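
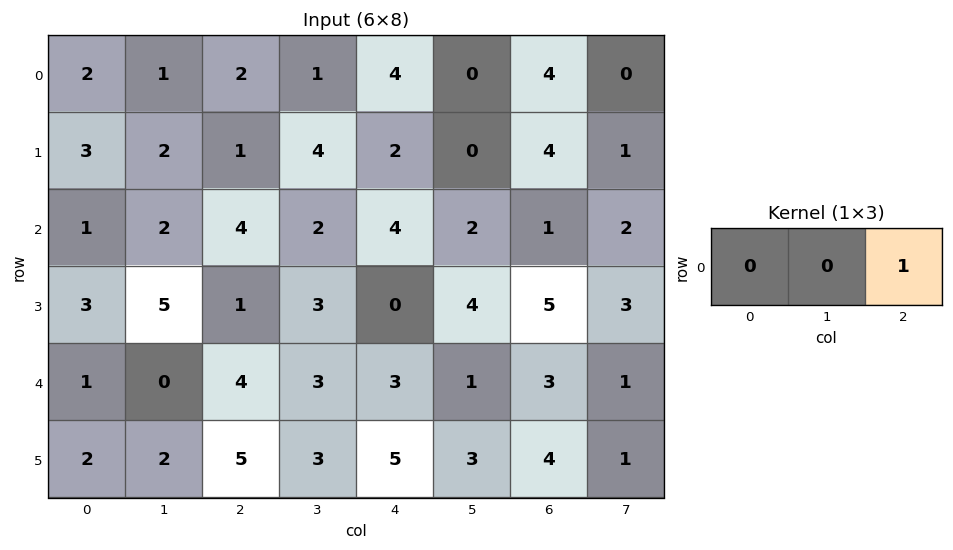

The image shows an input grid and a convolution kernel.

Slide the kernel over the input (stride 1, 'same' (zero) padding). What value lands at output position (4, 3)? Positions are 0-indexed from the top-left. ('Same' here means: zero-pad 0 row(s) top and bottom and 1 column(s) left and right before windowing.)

3

The receptive field on the zero-padded input at this output position is [4 3 3]. Elementwise product with the kernel and sum: 3·1.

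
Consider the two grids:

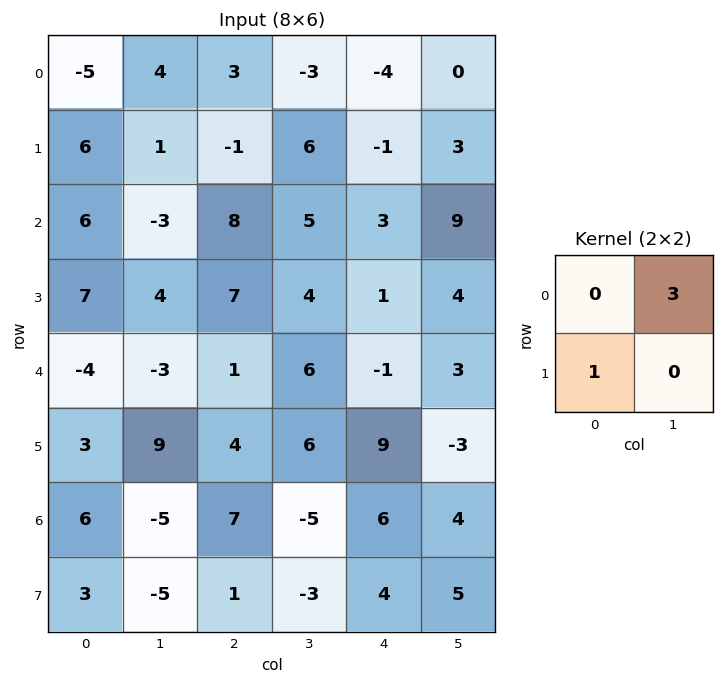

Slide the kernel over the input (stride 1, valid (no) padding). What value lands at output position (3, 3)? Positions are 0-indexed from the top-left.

The receptive field on the input at this output position is [4 1 / 6 -1]. Elementwise product with the kernel and sum: 1·3 + 6·1.

9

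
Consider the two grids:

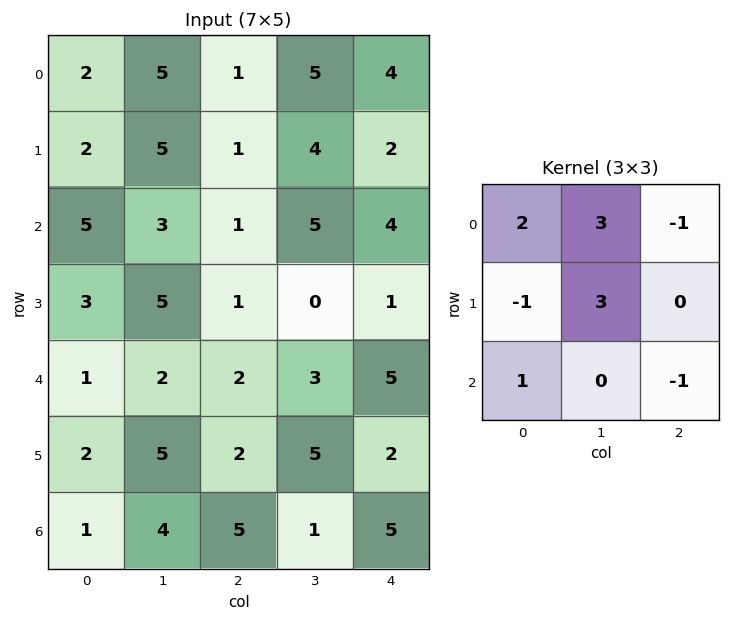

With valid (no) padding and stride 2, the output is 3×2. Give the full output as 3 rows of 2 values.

Output[0,0]: The receptive field on the input at this output position is [2 5 1 / 2 5 1 / 5 3 1]. Elementwise product with the kernel and sum: 2·2 + 5·3 + 1·-1 + 2·-1 + 5·3 + 5·1 + 1·-1.
Output[0,1]: The receptive field on the input at this output position is [1 5 4 / 1 4 2 / 1 5 4]. Elementwise product with the kernel and sum: 1·2 + 5·3 + 4·-1 + 1·-1 + 4·3 + 1·1 + 4·-1.

35 21
29 9
15 21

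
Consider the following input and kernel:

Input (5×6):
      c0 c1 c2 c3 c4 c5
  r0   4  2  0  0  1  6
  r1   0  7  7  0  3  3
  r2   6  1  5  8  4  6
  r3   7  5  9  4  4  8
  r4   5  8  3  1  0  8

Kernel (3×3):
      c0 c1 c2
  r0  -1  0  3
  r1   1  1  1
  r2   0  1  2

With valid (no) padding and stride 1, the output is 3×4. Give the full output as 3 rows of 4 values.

Output[0,0]: The receptive field on the input at this output position is [4 2 0 / 0 7 7 / 6 1 5]. Elementwise product with the kernel and sum: 4·-1 + 0·3 + 0·1 + 7·1 + 7·1 + 1·1 + 5·2.

21 33 29 40
56 24 31 47
44 46 25 42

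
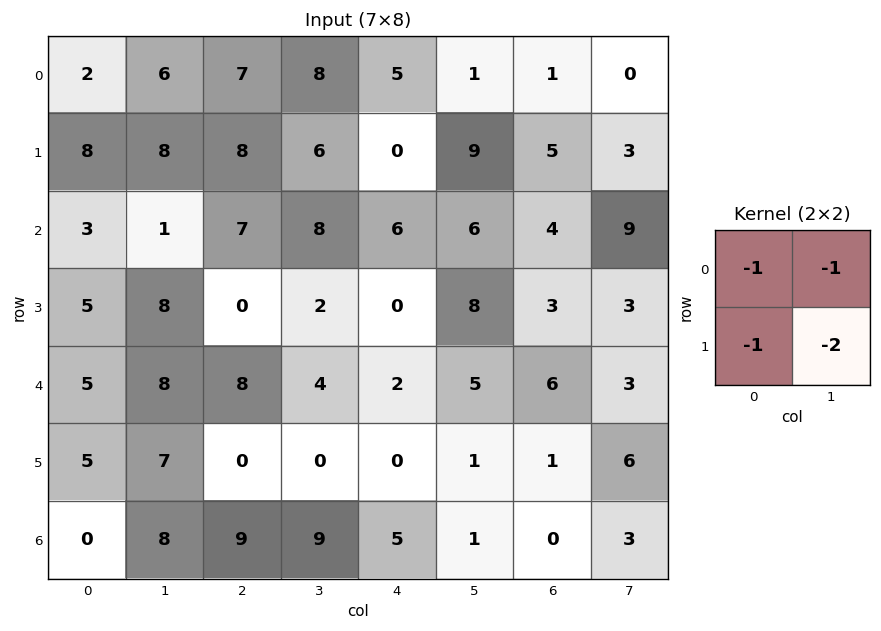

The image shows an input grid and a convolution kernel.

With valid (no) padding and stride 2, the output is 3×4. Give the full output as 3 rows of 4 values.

Output[0,0]: The receptive field on the input at this output position is [2 6 / 8 8]. Elementwise product with the kernel and sum: 2·-1 + 6·-1 + 8·-1 + 8·-2.

-32 -35 -24 -12
-25 -19 -28 -22
-32 -12 -9 -22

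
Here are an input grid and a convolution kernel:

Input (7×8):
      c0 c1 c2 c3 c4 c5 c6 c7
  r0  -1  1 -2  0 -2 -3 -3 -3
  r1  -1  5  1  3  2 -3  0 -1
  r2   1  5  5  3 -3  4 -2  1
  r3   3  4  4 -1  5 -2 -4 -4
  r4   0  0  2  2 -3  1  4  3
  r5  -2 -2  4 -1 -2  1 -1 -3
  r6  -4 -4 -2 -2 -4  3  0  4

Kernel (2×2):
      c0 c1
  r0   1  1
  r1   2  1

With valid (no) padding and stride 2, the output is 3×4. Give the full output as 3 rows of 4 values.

3 3 -4 -7
16 15 9 -13
-6 11 -5 2

Output[0,0]: The receptive field on the input at this output position is [-1 1 / -1 5]. Elementwise product with the kernel and sum: -1·1 + 1·1 + -1·2 + 5·1.
Output[0,1]: The receptive field on the input at this output position is [-2 0 / 1 3]. Elementwise product with the kernel and sum: -2·1 + 0·1 + 1·2 + 3·1.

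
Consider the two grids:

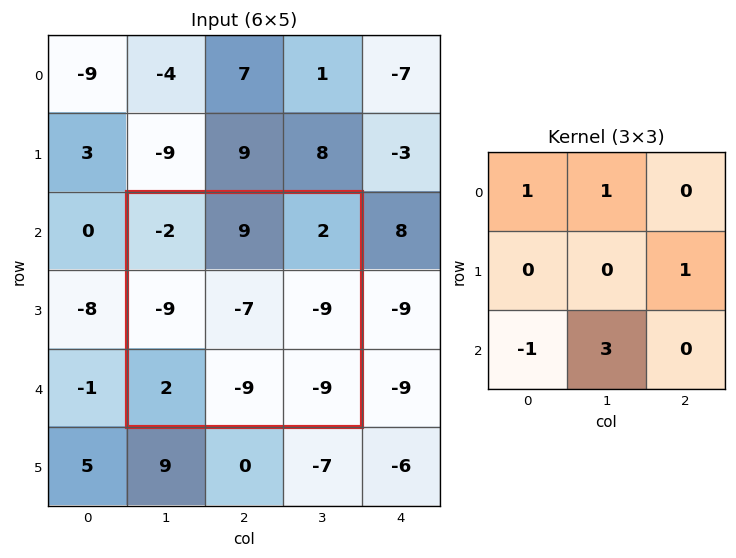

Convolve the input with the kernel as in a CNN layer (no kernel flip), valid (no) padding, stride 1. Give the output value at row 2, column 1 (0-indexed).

-31

The receptive field on the input at this output position is [-2 9 2 / -9 -7 -9 / 2 -9 -9]. Elementwise product with the kernel and sum: -2·1 + 9·1 + -9·1 + 2·-1 + -9·3.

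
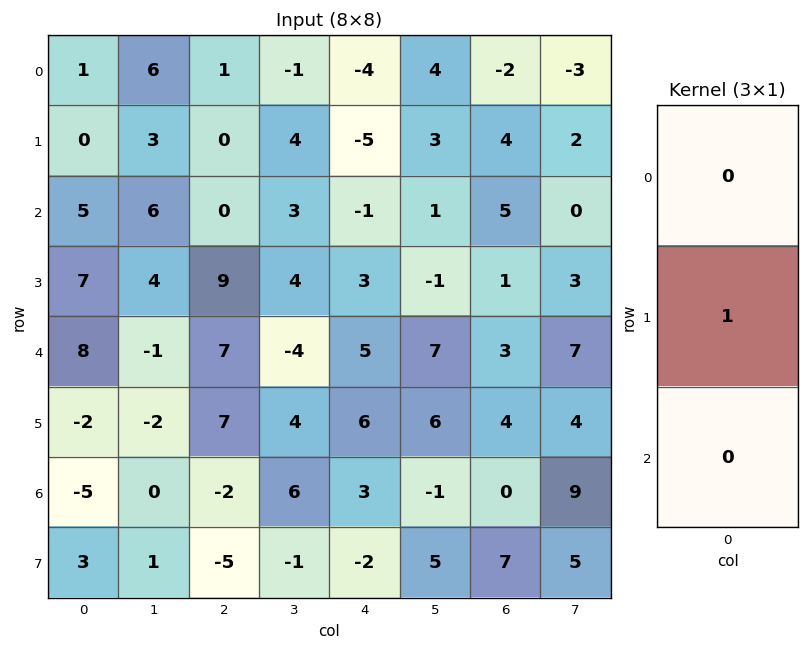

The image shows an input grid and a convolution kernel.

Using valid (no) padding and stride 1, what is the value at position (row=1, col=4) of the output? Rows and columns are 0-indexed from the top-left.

-1

The receptive field on the input at this output position is [-5 / -1 / 3]. Elementwise product with the kernel and sum: -1·1.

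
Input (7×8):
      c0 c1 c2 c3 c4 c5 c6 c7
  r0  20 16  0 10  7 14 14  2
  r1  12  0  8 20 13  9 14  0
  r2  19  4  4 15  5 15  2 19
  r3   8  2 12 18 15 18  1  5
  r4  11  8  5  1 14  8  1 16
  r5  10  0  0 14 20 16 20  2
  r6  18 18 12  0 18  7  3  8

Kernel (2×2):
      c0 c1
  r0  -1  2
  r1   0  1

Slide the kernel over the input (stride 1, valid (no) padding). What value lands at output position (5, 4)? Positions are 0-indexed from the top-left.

19

The receptive field on the input at this output position is [20 16 / 18 7]. Elementwise product with the kernel and sum: 20·-1 + 16·2 + 7·1.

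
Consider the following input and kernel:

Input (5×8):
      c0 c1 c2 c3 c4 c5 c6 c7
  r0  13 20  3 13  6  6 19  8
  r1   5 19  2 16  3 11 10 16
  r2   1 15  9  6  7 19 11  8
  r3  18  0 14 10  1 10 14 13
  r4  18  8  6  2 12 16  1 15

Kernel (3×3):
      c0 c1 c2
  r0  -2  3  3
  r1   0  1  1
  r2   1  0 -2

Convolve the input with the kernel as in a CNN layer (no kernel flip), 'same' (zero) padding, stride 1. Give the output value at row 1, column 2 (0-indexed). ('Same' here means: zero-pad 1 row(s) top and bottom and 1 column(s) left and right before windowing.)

The receptive field on the zero-padded input at this output position is [20 3 13 / 19 2 16 / 15 9 6]. Elementwise product with the kernel and sum: 20·-2 + 3·3 + 13·3 + 2·1 + 16·1 + 15·1 + 6·-2.

29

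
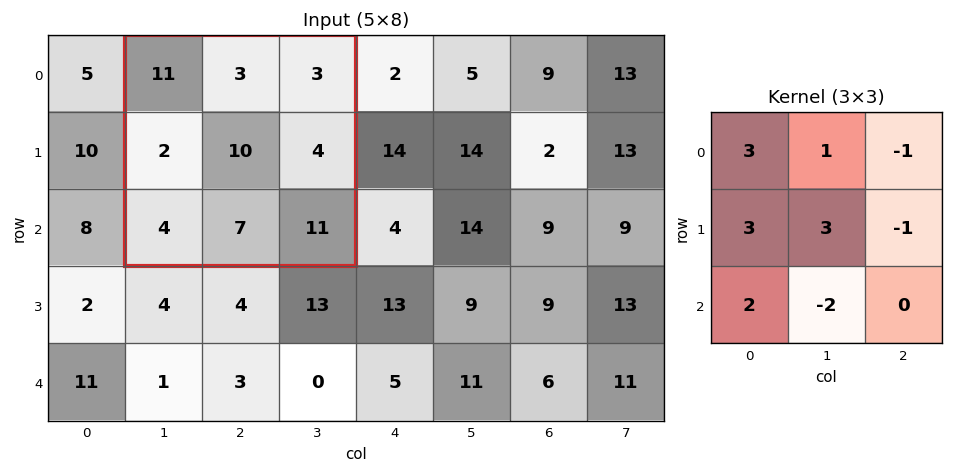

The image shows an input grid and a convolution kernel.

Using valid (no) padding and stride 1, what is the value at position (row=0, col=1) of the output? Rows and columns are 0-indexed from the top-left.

The receptive field on the input at this output position is [11 3 3 / 2 10 4 / 4 7 11]. Elementwise product with the kernel and sum: 11·3 + 3·1 + 3·-1 + 2·3 + 10·3 + 4·-1 + 4·2 + 7·-2.

59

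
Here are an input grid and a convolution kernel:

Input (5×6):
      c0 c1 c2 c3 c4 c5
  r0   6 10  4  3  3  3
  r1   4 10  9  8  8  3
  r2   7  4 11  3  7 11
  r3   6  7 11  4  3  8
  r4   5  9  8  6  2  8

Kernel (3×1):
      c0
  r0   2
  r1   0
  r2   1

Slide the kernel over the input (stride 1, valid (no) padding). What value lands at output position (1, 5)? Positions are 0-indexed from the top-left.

14

The receptive field on the input at this output position is [3 / 11 / 8]. Elementwise product with the kernel and sum: 3·2 + 8·1.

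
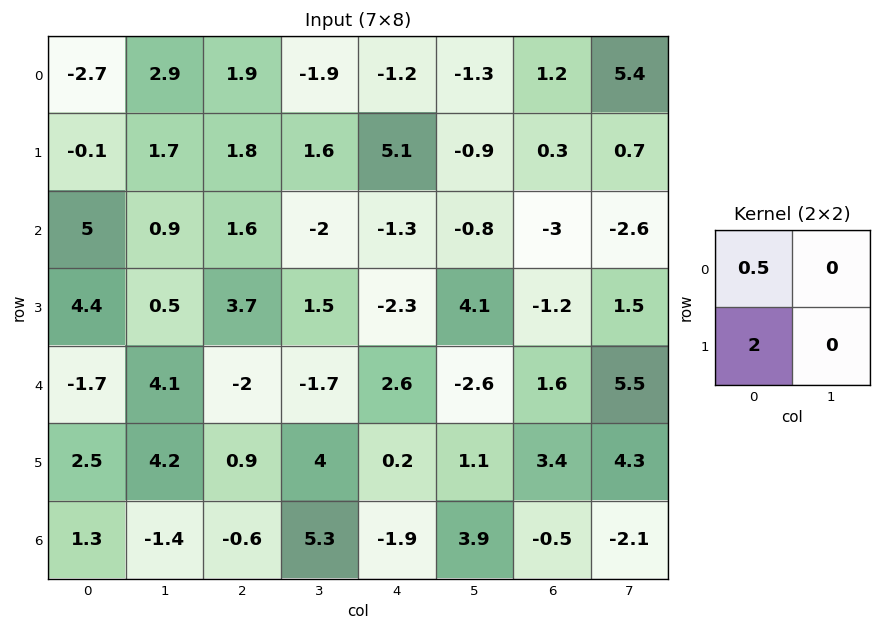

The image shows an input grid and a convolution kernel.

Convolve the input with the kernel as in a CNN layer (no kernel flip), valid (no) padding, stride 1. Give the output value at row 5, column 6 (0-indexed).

0.7

The receptive field on the input at this output position is [3.4 4.3 / -0.5 -2.1]. Elementwise product with the kernel and sum: 3.4·0.5 + -0.5·2.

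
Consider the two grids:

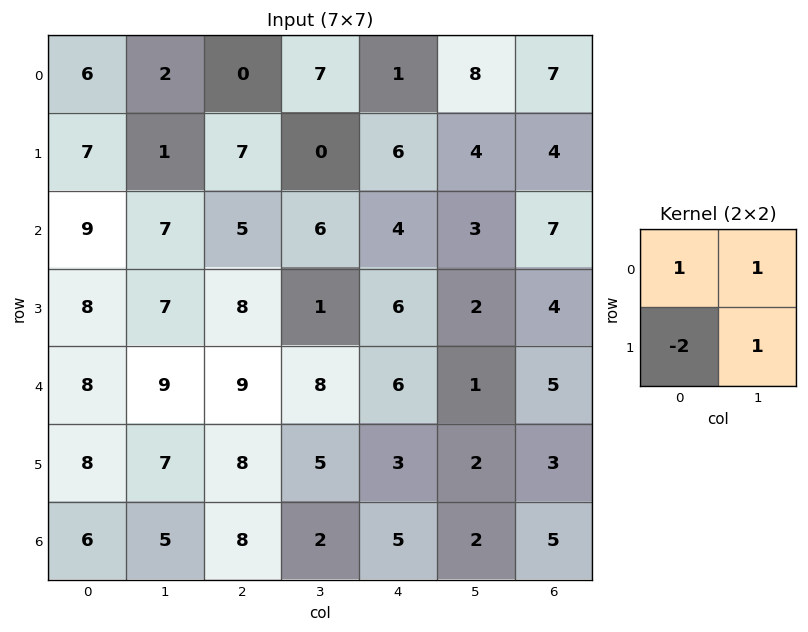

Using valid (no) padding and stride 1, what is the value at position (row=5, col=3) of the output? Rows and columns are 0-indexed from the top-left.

9

The receptive field on the input at this output position is [5 3 / 2 5]. Elementwise product with the kernel and sum: 5·1 + 3·1 + 2·-2 + 5·1.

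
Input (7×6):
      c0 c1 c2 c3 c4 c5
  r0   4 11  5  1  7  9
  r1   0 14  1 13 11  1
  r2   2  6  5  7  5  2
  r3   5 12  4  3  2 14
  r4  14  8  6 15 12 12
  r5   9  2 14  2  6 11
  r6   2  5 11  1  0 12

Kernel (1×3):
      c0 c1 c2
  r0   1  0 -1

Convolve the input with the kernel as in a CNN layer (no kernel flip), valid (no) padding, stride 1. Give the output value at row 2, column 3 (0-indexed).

The receptive field on the input at this output position is [7 5 2]. Elementwise product with the kernel and sum: 7·1 + 2·-1.

5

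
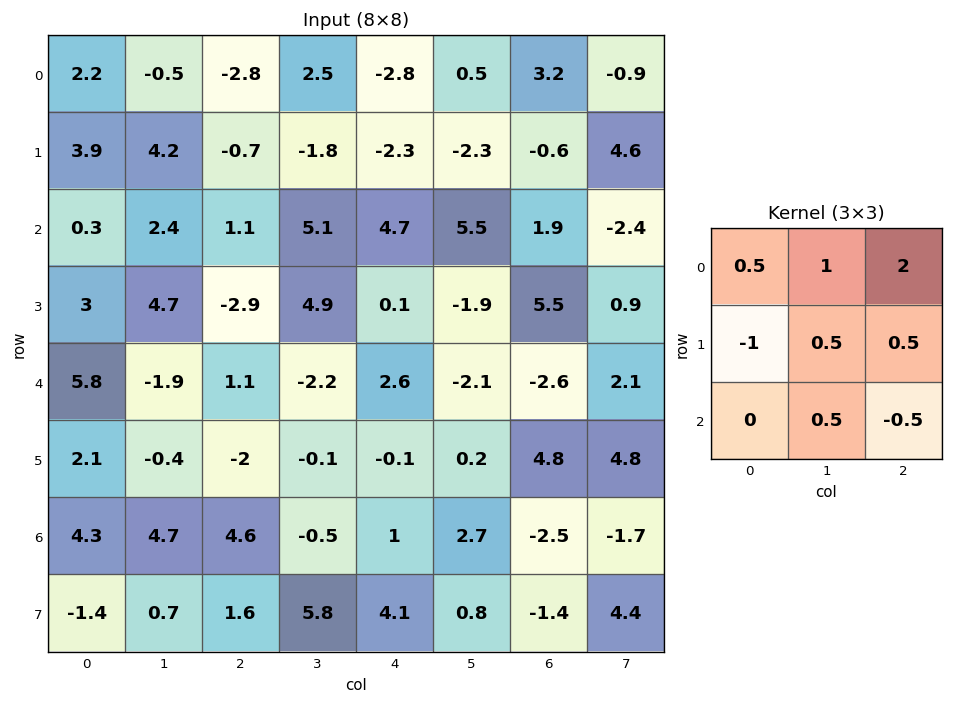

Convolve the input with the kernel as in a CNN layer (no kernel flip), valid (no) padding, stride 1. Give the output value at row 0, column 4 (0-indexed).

8.15

The receptive field on the input at this output position is [-2.8 0.5 3.2 / -2.3 -2.3 -0.6 / 4.7 5.5 1.9]. Elementwise product with the kernel and sum: -2.8·0.5 + 0.5·1 + 3.2·2 + -2.3·-1 + -2.3·0.5 + -0.6·0.5 + 5.5·0.5 + 1.9·-0.5.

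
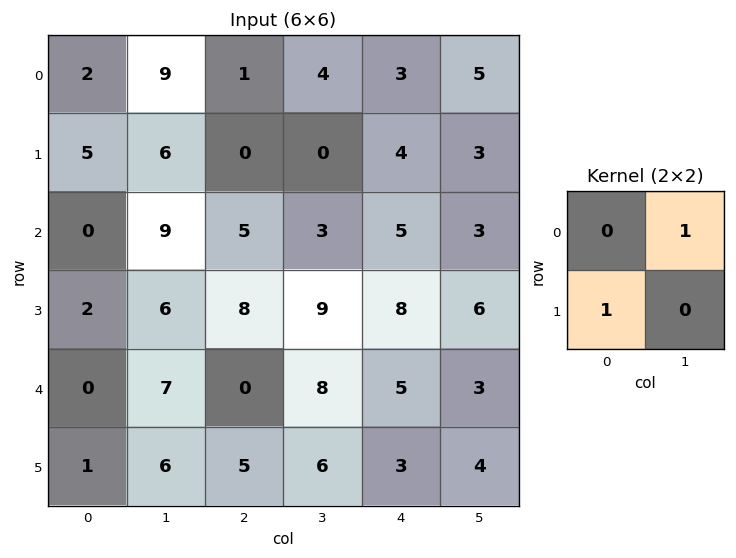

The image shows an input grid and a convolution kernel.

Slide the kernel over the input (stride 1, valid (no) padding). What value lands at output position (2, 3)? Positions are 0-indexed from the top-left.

The receptive field on the input at this output position is [3 5 / 9 8]. Elementwise product with the kernel and sum: 5·1 + 9·1.

14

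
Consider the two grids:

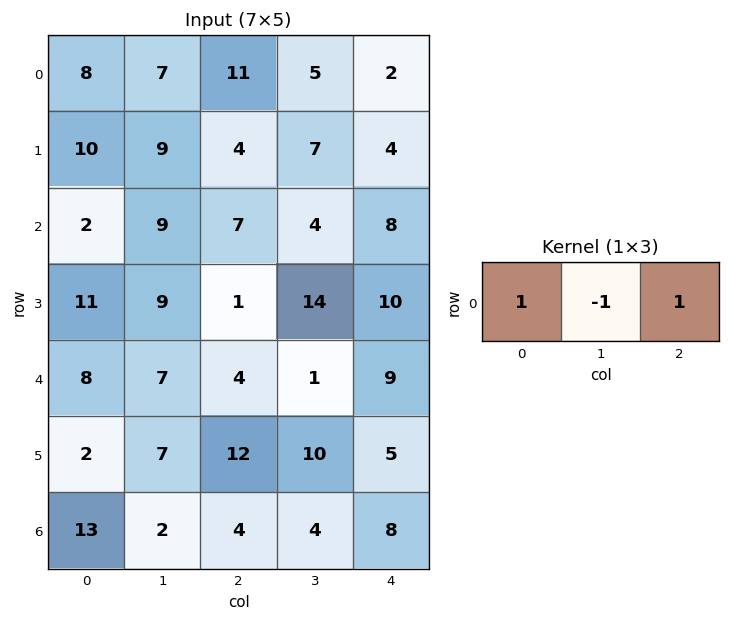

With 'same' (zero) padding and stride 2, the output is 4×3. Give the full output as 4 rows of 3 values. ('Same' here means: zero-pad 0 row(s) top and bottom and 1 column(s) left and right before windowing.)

Output[0,0]: The receptive field on the zero-padded input at this output position is [0 8 7]. Elementwise product with the kernel and sum: 0·1 + 8·-1 + 7·1.

-1 1 3
7 6 -4
-1 4 -8
-11 2 -4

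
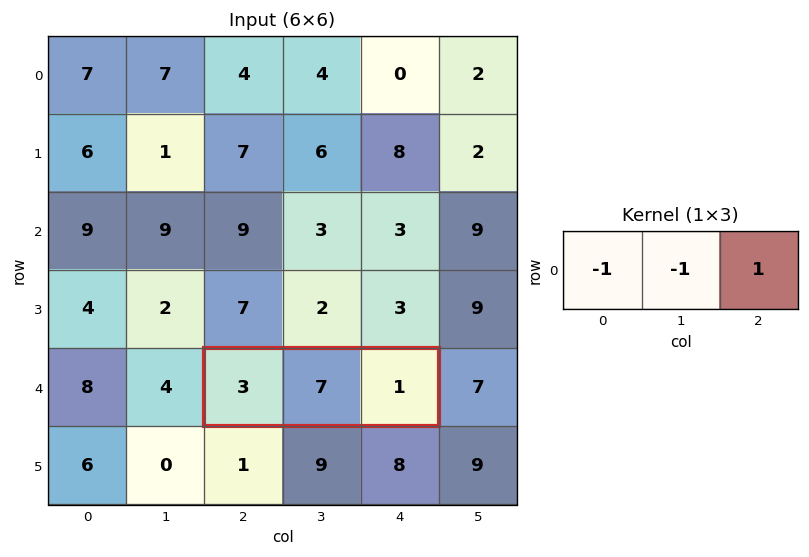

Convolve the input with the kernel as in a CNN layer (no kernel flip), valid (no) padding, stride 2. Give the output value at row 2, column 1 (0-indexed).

-9

The receptive field on the input at this output position is [3 7 1]. Elementwise product with the kernel and sum: 3·-1 + 7·-1 + 1·1.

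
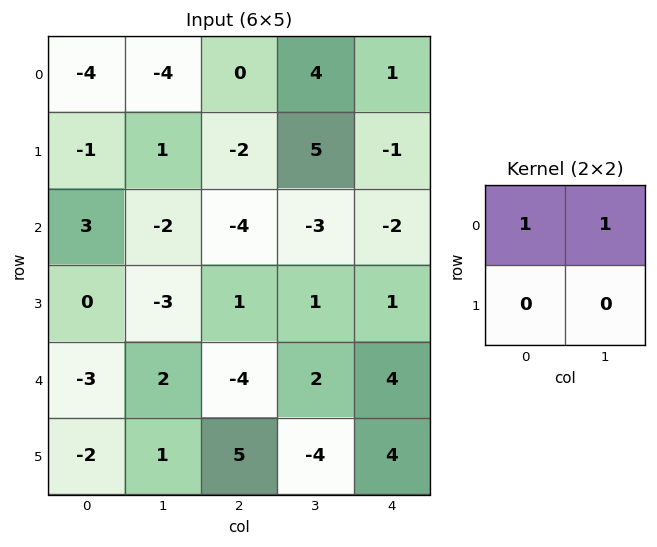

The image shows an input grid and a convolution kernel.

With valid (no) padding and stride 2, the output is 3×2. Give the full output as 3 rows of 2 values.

-8 4
1 -7
-1 -2

Output[0,0]: The receptive field on the input at this output position is [-4 -4 / -1 1]. Elementwise product with the kernel and sum: -4·1 + -4·1.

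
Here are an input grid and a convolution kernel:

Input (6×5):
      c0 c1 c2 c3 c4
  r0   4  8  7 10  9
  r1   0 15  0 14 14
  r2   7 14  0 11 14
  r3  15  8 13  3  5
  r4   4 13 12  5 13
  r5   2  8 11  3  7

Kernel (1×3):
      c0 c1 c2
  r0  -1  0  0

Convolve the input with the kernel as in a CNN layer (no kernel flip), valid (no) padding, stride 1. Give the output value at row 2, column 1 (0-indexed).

The receptive field on the input at this output position is [14 0 11]. Elementwise product with the kernel and sum: 14·-1.

-14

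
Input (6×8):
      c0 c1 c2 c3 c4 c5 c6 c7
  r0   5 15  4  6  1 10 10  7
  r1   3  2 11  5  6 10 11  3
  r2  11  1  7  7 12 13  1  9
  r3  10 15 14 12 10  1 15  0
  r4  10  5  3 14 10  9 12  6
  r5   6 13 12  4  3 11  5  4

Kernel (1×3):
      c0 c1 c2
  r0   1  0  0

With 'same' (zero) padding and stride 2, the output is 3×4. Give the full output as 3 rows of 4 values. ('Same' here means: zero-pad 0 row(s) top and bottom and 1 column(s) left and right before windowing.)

Output[0,0]: The receptive field on the zero-padded input at this output position is [0 5 15]. Elementwise product with the kernel and sum: 0·1.

0 15 6 10
0 1 7 13
0 5 14 9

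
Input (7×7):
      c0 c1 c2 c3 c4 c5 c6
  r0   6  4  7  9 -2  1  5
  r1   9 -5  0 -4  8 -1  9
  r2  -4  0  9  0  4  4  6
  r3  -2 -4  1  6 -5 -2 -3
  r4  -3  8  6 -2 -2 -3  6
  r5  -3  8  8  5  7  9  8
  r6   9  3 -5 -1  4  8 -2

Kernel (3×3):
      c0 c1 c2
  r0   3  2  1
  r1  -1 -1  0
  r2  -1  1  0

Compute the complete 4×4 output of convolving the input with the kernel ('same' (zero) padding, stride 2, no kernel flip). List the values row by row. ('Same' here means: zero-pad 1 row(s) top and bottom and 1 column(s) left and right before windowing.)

Output[0,0]: The receptive field on the zero-padded input at this output position is [0 0 0 / 0 6 4 / 0 9 -5]. Elementwise product with the kernel and sum: 0·3 + 0·2 + 0·1 + 0·-1 + 6·-1 + 0·-1 + 9·1.
Output[0,1]: The receptive field on the zero-padded input at this output position is [0 0 0 / 4 7 9 / -5 0 -4]. Elementwise product with the kernel and sum: 0·3 + 0·2 + 0·1 + 4·-1 + 7·-1 + -5·-1 + 0·1.

3 -6 5 4
15 -23 -12 4
-8 -18 12 -16
-7 47 35 37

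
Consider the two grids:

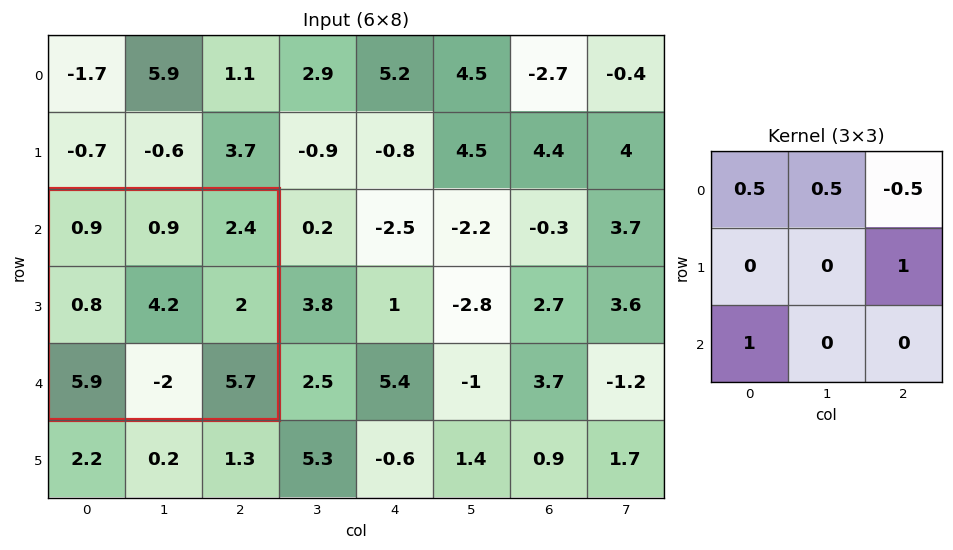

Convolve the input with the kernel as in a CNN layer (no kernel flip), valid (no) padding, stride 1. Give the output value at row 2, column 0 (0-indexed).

7.6

The receptive field on the input at this output position is [0.9 0.9 2.4 / 0.8 4.2 2 / 5.9 -2 5.7]. Elementwise product with the kernel and sum: 0.9·0.5 + 0.9·0.5 + 2.4·-0.5 + 2·1 + 5.9·1.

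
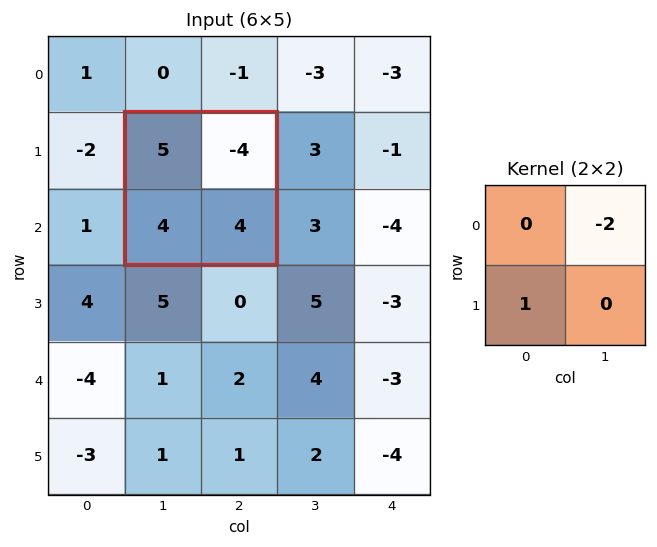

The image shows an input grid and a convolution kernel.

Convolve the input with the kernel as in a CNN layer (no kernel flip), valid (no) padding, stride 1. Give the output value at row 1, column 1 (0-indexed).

The receptive field on the input at this output position is [5 -4 / 4 4]. Elementwise product with the kernel and sum: -4·-2 + 4·1.

12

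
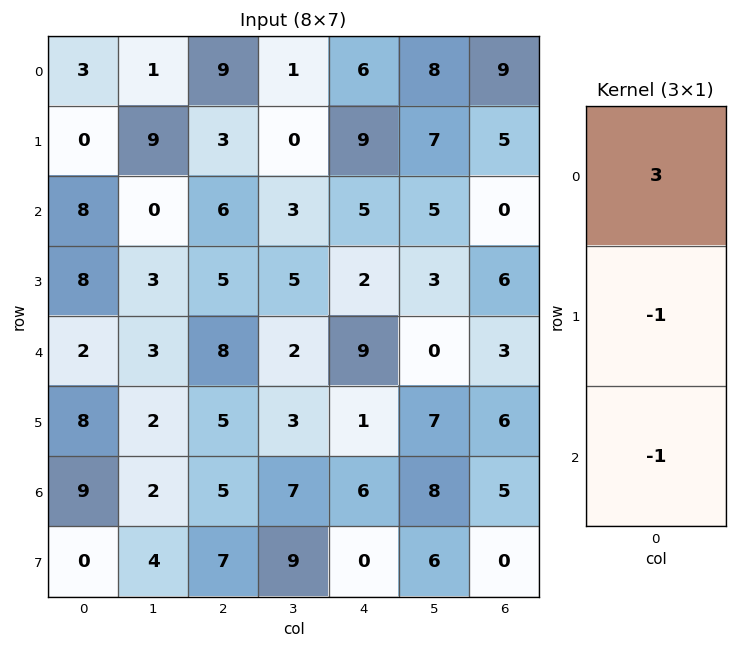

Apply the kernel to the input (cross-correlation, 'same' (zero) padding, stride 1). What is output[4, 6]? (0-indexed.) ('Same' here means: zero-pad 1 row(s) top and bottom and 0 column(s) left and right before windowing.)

9

The receptive field on the zero-padded input at this output position is [6 / 3 / 6]. Elementwise product with the kernel and sum: 6·3 + 3·-1 + 6·-1.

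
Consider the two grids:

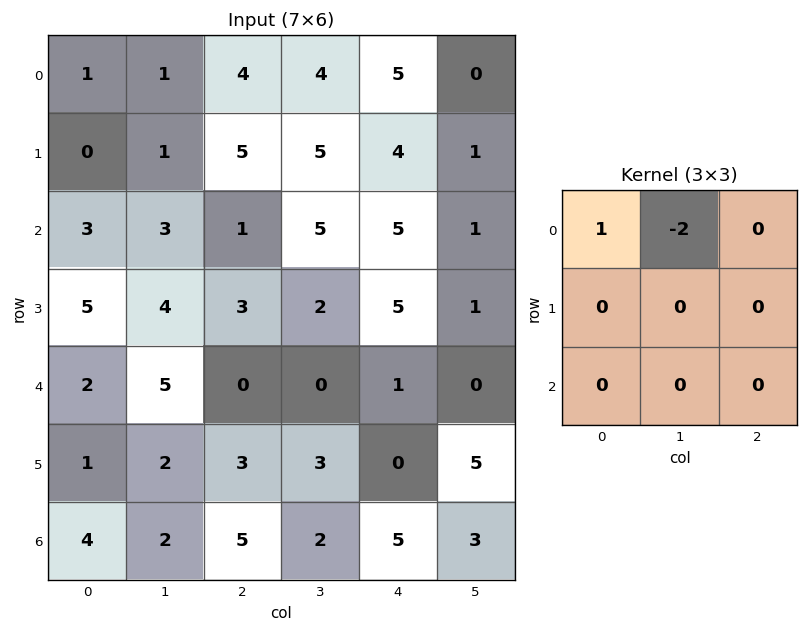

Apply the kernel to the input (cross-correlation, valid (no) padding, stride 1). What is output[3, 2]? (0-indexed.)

-1

The receptive field on the input at this output position is [3 2 5 / 0 0 1 / 3 3 0]. Elementwise product with the kernel and sum: 3·1 + 2·-2.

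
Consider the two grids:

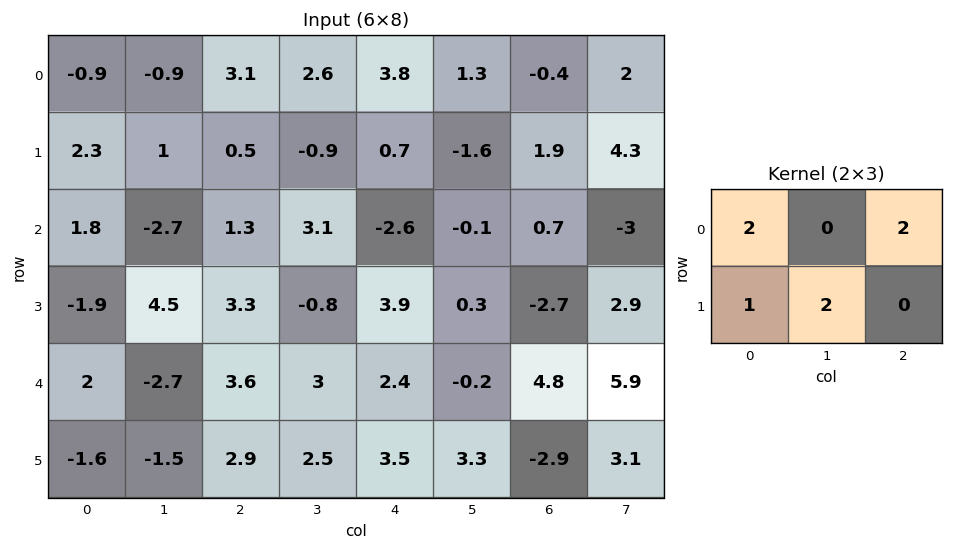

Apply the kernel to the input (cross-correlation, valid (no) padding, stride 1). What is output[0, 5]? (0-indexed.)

The receptive field on the input at this output position is [1.3 -0.4 2 / -1.6 1.9 4.3]. Elementwise product with the kernel and sum: 1.3·2 + 2·2 + -1.6·1 + 1.9·2.

8.8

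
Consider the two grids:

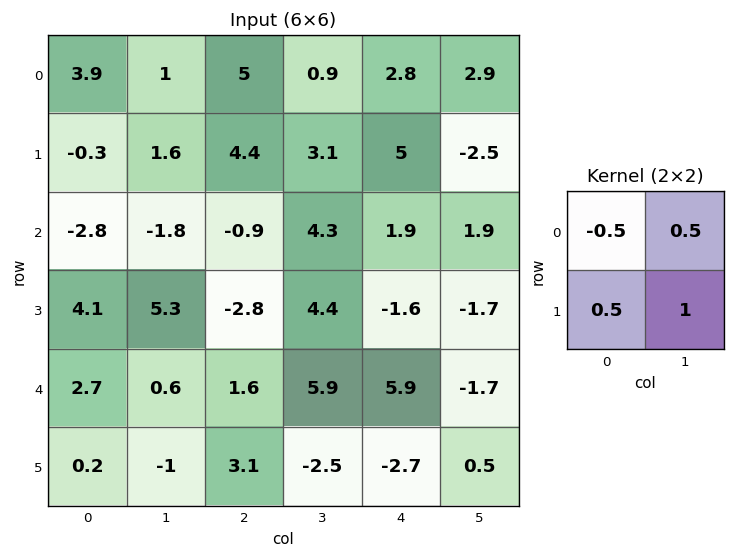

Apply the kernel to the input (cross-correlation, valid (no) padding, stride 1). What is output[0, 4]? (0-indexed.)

0.05

The receptive field on the input at this output position is [2.8 2.9 / 5 -2.5]. Elementwise product with the kernel and sum: 2.8·-0.5 + 2.9·0.5 + 5·0.5 + -2.5·1.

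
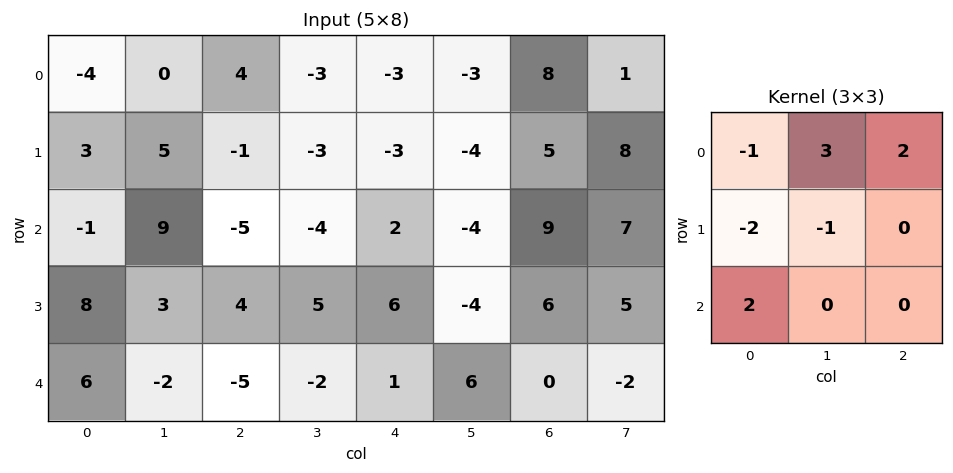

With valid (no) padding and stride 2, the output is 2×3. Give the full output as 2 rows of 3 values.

-1 -24 24
11 -26 -2

Output[0,0]: The receptive field on the input at this output position is [-4 0 4 / 3 5 -1 / -1 9 -5]. Elementwise product with the kernel and sum: -4·-1 + 0·3 + 4·2 + 3·-2 + 5·-1 + -1·2.
Output[0,1]: The receptive field on the input at this output position is [4 -3 -3 / -1 -3 -3 / -5 -4 2]. Elementwise product with the kernel and sum: 4·-1 + -3·3 + -3·2 + -1·-2 + -3·-1 + -5·2.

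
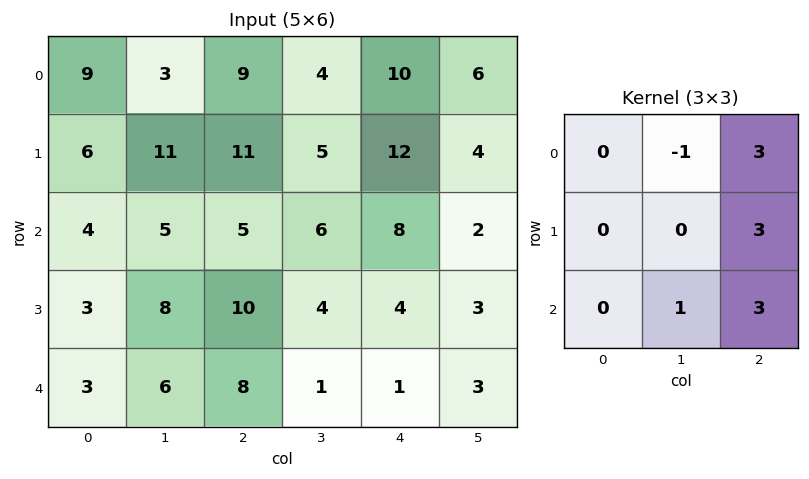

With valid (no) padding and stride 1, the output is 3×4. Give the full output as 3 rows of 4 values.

77 41 92 34
75 44 71 19
70 36 34 17

Output[0,0]: The receptive field on the input at this output position is [9 3 9 / 6 11 11 / 4 5 5]. Elementwise product with the kernel and sum: 3·-1 + 9·3 + 11·3 + 5·1 + 5·3.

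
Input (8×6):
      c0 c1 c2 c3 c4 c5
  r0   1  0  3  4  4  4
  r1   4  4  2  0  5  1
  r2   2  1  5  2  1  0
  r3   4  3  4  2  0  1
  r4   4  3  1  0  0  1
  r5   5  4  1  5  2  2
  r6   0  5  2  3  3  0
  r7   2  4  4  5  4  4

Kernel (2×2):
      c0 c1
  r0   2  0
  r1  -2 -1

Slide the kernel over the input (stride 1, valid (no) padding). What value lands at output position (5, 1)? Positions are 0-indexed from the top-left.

The receptive field on the input at this output position is [4 1 / 5 2]. Elementwise product with the kernel and sum: 4·2 + 5·-2 + 2·-1.

-4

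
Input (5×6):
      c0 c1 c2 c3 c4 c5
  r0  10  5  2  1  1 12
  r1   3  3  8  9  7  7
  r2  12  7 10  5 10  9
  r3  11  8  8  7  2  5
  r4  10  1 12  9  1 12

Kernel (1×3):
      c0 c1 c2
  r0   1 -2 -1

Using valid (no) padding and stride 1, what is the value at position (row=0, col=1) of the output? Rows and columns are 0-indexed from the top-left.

The receptive field on the input at this output position is [5 2 1]. Elementwise product with the kernel and sum: 5·1 + 2·-2 + 1·-1.

0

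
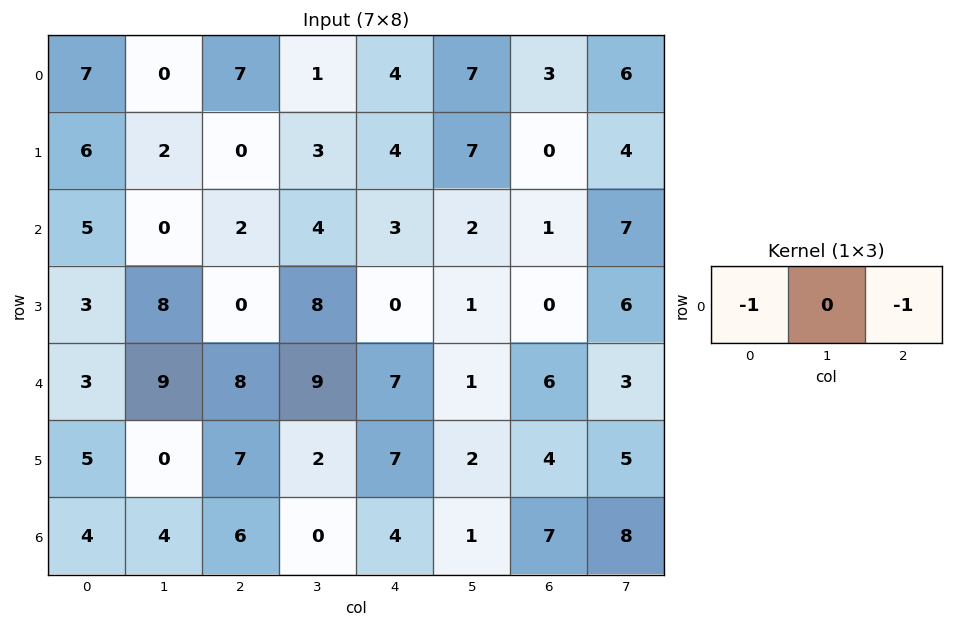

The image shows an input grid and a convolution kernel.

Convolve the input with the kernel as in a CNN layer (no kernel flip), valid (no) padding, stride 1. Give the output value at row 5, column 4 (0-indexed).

-11

The receptive field on the input at this output position is [7 2 4]. Elementwise product with the kernel and sum: 7·-1 + 4·-1.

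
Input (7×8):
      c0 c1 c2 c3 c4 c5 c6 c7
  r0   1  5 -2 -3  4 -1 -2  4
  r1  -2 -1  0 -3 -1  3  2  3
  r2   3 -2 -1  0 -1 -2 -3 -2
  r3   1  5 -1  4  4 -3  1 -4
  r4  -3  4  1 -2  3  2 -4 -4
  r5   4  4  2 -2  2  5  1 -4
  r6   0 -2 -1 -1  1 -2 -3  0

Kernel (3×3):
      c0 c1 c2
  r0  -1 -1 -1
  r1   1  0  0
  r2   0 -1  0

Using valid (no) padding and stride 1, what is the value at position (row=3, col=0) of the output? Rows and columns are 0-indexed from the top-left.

The receptive field on the input at this output position is [1 5 -1 / -3 4 1 / 4 4 2]. Elementwise product with the kernel and sum: 1·-1 + 5·-1 + -1·-1 + -3·1 + 4·-1.

-12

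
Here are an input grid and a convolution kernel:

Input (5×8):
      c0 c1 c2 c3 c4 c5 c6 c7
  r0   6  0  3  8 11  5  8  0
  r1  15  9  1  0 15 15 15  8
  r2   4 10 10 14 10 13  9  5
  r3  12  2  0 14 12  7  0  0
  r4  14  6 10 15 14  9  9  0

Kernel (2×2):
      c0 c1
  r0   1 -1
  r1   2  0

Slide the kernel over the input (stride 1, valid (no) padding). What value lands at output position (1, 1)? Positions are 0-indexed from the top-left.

The receptive field on the input at this output position is [9 1 / 10 10]. Elementwise product with the kernel and sum: 9·1 + 1·-1 + 10·2.

28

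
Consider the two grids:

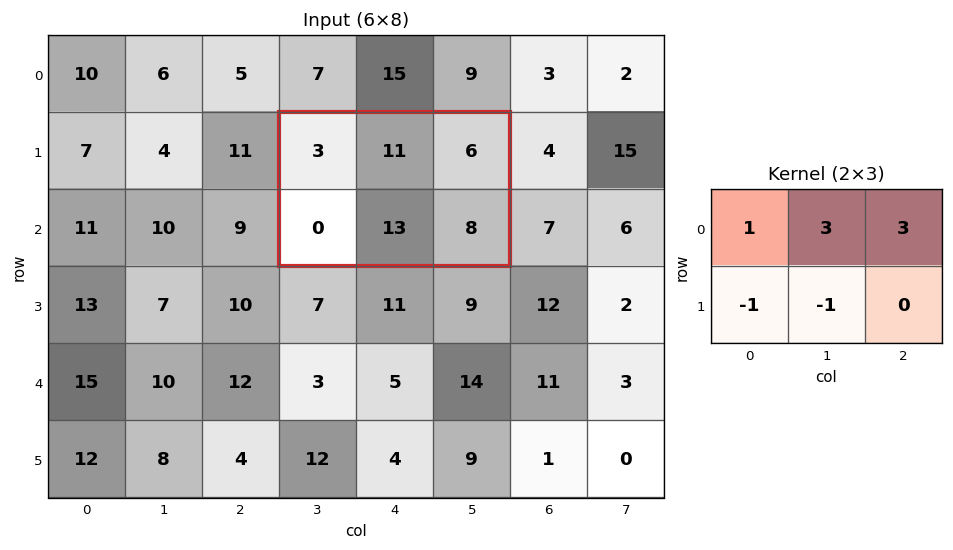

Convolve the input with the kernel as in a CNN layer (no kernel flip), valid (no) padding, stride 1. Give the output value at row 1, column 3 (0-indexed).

41

The receptive field on the input at this output position is [3 11 6 / 0 13 8]. Elementwise product with the kernel and sum: 3·1 + 11·3 + 6·3 + 0·-1 + 13·-1.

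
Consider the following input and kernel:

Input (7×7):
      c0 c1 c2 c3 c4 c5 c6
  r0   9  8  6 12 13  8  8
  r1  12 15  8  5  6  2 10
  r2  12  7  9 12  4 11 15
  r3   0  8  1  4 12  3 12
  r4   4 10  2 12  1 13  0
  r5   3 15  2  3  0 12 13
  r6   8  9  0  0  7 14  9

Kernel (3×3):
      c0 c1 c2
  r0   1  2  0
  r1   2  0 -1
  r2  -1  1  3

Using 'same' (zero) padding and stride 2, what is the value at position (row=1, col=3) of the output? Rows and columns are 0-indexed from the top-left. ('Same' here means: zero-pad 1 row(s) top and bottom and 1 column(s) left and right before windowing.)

The receptive field on the zero-padded input at this output position is [2 10 0 / 11 15 0 / 3 12 0]. Elementwise product with the kernel and sum: 2·1 + 10·2 + 11·2 + 0·-1 + 3·-1 + 12·1 + 0·3.

53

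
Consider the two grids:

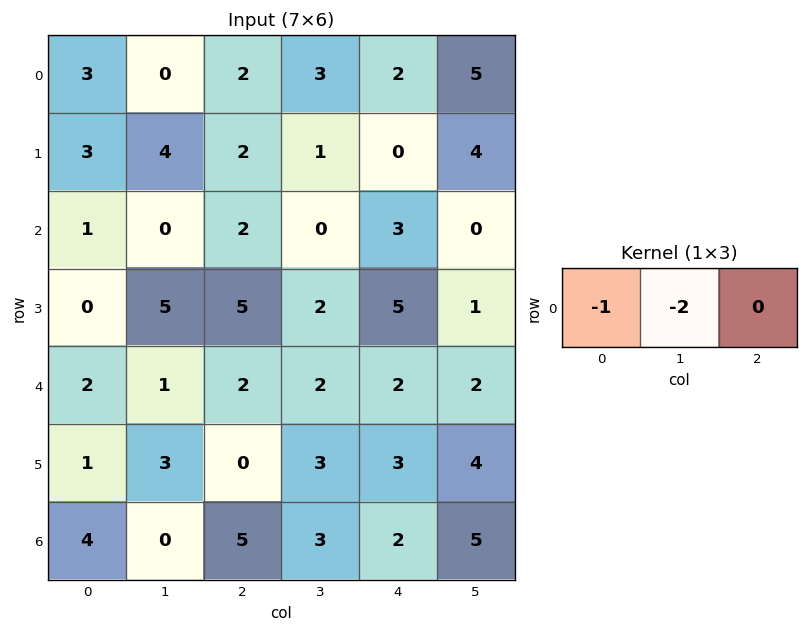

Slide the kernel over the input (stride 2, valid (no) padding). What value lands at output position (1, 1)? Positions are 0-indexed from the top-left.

-2

The receptive field on the input at this output position is [2 0 3]. Elementwise product with the kernel and sum: 2·-1 + 0·-2.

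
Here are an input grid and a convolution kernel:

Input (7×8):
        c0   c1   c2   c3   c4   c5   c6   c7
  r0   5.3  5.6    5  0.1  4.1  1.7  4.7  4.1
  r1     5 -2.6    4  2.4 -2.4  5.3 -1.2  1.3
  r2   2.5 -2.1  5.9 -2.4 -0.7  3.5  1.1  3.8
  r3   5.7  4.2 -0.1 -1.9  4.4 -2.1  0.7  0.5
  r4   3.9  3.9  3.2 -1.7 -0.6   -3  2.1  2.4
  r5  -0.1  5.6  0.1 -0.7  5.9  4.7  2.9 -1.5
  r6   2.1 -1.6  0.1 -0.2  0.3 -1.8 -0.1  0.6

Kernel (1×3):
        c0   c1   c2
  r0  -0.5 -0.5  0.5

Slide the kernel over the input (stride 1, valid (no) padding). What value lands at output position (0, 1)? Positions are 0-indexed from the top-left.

The receptive field on the input at this output position is [5.6 5 0.1]. Elementwise product with the kernel and sum: 5.6·-0.5 + 5·-0.5 + 0.1·0.5.

-5.25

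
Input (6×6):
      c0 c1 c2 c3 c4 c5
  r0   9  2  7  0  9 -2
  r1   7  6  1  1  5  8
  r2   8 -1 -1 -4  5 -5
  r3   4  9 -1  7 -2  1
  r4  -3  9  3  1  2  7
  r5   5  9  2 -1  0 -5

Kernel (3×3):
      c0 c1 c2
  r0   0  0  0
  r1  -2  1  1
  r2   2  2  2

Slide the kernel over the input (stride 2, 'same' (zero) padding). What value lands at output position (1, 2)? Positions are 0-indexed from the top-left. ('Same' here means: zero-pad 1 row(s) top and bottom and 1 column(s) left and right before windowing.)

The receptive field on the zero-padded input at this output position is [1 5 8 / -4 5 -5 / 7 -2 1]. Elementwise product with the kernel and sum: -4·-2 + 5·1 + -5·1 + 7·2 + -2·2 + 1·2.

20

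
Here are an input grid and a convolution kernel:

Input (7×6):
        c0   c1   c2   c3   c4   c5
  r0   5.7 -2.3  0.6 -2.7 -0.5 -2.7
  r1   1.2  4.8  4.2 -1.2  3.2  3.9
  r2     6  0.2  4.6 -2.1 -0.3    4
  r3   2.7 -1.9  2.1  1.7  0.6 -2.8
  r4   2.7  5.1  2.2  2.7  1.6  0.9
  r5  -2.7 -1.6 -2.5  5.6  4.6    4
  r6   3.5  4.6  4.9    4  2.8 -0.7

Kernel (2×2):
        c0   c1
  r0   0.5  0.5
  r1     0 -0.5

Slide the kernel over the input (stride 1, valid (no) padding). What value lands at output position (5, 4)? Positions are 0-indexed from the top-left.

The receptive field on the input at this output position is [4.6 4 / 2.8 -0.7]. Elementwise product with the kernel and sum: 4.6·0.5 + 4·0.5 + -0.7·-0.5.

4.65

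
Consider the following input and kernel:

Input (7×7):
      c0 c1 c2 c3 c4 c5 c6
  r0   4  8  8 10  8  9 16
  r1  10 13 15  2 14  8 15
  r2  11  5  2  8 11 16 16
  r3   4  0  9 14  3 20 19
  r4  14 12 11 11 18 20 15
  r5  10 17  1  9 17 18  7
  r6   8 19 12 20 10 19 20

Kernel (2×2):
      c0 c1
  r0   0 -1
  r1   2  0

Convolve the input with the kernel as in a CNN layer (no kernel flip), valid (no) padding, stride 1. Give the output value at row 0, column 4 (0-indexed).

19

The receptive field on the input at this output position is [8 9 / 14 8]. Elementwise product with the kernel and sum: 9·-1 + 14·2.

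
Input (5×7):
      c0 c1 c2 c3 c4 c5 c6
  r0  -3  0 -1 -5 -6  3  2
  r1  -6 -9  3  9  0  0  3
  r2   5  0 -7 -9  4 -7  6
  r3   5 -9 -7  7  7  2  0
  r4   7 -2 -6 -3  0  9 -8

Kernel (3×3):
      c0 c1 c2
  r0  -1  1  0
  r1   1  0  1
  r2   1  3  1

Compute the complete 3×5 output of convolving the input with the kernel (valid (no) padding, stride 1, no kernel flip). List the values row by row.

-2 -31 -31 4 1
-34 -20 24 5 23
-12 -32 -17 28 15

Output[0,0]: The receptive field on the input at this output position is [-3 0 -1 / -6 -9 3 / 5 0 -7]. Elementwise product with the kernel and sum: -3·-1 + 0·1 + -6·1 + 3·1 + 5·1 + 0·3 + -7·1.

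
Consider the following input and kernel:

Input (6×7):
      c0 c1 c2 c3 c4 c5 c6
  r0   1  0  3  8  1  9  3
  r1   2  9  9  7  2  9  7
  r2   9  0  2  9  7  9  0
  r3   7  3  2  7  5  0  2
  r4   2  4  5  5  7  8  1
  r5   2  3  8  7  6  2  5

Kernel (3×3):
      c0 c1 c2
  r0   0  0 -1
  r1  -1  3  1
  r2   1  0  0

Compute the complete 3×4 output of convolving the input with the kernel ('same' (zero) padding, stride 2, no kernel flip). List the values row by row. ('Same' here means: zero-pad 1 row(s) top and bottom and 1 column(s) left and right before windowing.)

Output[0,0]: The receptive field on the zero-padded input at this output position is [0 0 0 / 0 1 0 / 0 2 9]. Elementwise product with the kernel and sum: 0·-1 + 0·-1 + 1·3 + 0·1 + 0·1.
Output[0,1]: The receptive field on the zero-padded input at this output position is [0 0 0 / 0 3 8 / 9 9 7]. Elementwise product with the kernel and sum: 0·-1 + 0·-1 + 3·3 + 8·1 + 9·1.

3 26 11 9
18 11 19 -9
7 12 31 -3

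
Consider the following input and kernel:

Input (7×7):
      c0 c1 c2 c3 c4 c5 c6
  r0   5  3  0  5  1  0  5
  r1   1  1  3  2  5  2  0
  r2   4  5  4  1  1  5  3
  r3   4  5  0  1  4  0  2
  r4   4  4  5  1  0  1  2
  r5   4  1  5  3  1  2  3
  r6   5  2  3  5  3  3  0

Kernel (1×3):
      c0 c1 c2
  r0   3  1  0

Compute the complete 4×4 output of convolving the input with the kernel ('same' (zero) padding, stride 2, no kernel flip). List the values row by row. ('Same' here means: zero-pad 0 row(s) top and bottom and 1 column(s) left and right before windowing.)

Output[0,0]: The receptive field on the zero-padded input at this output position is [0 5 3]. Elementwise product with the kernel and sum: 0·3 + 5·1.
Output[0,1]: The receptive field on the zero-padded input at this output position is [3 0 5]. Elementwise product with the kernel and sum: 3·3 + 0·1.

5 9 16 5
4 19 4 18
4 17 3 5
5 9 18 9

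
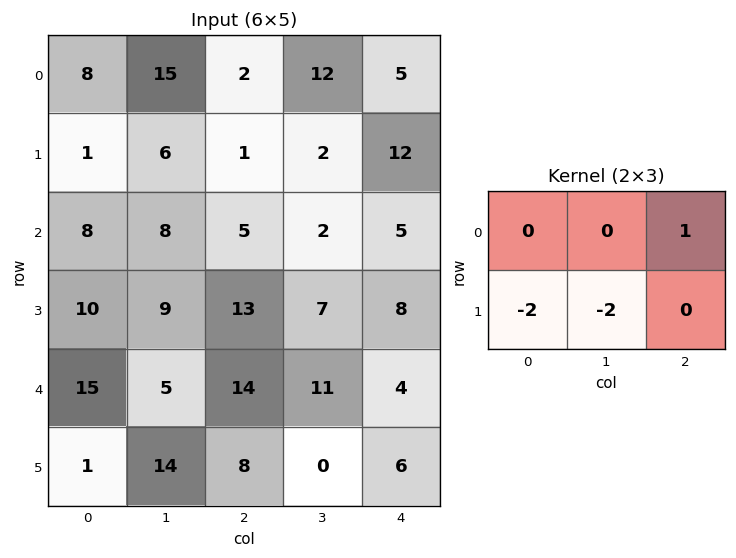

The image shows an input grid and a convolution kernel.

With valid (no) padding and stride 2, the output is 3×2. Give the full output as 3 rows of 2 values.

-12 -1
-33 -35
-16 -12

Output[0,0]: The receptive field on the input at this output position is [8 15 2 / 1 6 1]. Elementwise product with the kernel and sum: 2·1 + 1·-2 + 6·-2.
Output[0,1]: The receptive field on the input at this output position is [2 12 5 / 1 2 12]. Elementwise product with the kernel and sum: 5·1 + 1·-2 + 2·-2.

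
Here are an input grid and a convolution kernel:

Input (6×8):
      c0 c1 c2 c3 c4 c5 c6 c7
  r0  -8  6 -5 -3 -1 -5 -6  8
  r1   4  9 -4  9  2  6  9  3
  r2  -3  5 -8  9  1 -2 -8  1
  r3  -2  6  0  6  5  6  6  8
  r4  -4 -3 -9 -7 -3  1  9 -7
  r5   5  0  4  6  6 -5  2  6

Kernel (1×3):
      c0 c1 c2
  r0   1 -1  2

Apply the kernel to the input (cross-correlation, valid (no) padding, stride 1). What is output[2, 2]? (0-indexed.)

The receptive field on the input at this output position is [-8 9 1]. Elementwise product with the kernel and sum: -8·1 + 9·-1 + 1·2.

-15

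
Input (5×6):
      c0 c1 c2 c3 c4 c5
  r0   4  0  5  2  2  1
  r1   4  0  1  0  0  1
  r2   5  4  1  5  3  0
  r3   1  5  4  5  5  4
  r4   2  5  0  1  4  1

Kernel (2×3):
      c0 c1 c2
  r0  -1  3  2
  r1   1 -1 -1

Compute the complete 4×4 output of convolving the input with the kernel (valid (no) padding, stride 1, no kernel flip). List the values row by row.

Output[0,0]: The receptive field on the input at this output position is [4 0 5 / 4 0 1]. Elementwise product with the kernel and sum: 4·-1 + 0·3 + 5·2 + 4·1 + 0·-1 + 1·-1.

9 18 6 5
-2 1 -8 4
1 5 14 0
19 21 16 14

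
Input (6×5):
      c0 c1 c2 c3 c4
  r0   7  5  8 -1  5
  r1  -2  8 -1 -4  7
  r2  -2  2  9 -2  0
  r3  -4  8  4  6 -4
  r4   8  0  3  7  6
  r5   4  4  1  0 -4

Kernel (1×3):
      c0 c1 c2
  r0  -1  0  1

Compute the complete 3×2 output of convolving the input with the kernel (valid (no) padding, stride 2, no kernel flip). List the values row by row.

Output[0,0]: The receptive field on the input at this output position is [7 5 8]. Elementwise product with the kernel and sum: 7·-1 + 8·1.
Output[0,1]: The receptive field on the input at this output position is [8 -1 5]. Elementwise product with the kernel and sum: 8·-1 + 5·1.

1 -3
11 -9
-5 3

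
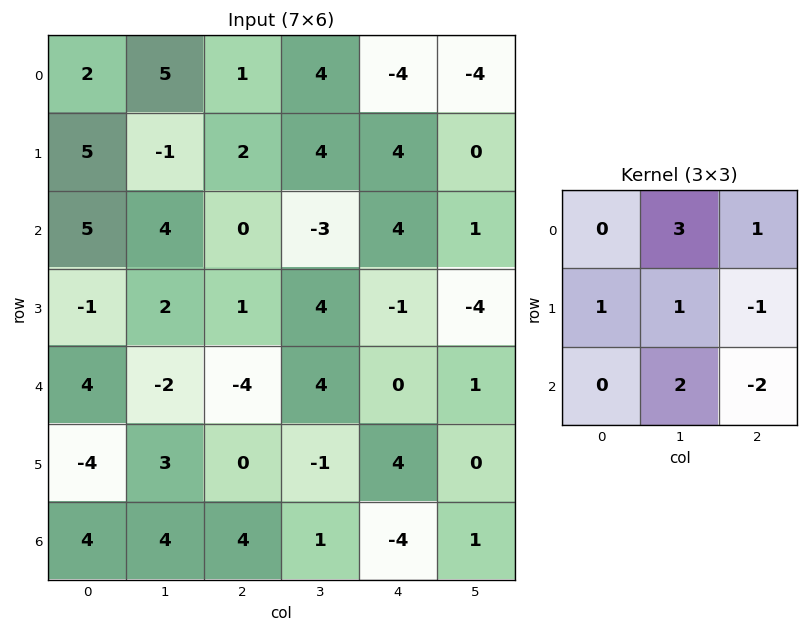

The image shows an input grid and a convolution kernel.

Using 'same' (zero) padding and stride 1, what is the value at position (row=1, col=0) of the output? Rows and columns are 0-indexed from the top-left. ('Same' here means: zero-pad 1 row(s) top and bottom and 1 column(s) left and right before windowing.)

The receptive field on the zero-padded input at this output position is [0 2 5 / 0 5 -1 / 0 5 4]. Elementwise product with the kernel and sum: 2·3 + 5·1 + 0·1 + 5·1 + -1·-1 + 5·2 + 4·-2.

19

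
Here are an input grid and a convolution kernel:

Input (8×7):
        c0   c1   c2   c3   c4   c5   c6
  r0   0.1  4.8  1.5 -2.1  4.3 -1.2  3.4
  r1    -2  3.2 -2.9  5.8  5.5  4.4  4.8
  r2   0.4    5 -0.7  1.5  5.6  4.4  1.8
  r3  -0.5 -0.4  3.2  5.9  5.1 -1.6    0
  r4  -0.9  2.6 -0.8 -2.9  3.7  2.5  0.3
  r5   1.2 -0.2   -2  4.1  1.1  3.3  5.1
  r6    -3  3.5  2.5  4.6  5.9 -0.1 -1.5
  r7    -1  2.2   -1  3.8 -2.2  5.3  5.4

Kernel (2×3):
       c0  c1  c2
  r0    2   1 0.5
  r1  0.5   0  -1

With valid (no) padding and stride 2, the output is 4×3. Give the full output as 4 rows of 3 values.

Output[0,0]: The receptive field on the input at this output position is [0.1 4.8 1.5 / -2 3.2 -2.9]. Elementwise product with the kernel and sum: 0.1·2 + 4.8·1 + 1.5·0.5 + -2·0.5 + -2.9·-1.

7.65 -3.9 7.05
2 -0.6 19.05
3 -4.75 5.5
-0.75 14.25 4.45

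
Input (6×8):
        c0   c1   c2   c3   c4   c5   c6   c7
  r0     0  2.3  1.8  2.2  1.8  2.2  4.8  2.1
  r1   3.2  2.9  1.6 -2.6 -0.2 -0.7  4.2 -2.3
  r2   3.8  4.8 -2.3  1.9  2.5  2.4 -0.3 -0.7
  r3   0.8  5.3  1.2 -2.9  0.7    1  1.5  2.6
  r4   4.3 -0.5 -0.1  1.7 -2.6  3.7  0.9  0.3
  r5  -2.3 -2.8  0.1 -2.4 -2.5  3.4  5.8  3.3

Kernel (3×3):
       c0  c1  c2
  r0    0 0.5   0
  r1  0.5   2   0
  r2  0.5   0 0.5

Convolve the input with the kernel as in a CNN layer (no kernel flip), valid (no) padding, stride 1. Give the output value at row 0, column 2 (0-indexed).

The receptive field on the input at this output position is [1.8 2.2 1.8 / 1.6 -2.6 -0.2 / -2.3 1.9 2.5]. Elementwise product with the kernel and sum: 2.2·0.5 + 1.6·0.5 + -2.6·2 + -2.3·0.5 + 2.5·0.5.

-3.2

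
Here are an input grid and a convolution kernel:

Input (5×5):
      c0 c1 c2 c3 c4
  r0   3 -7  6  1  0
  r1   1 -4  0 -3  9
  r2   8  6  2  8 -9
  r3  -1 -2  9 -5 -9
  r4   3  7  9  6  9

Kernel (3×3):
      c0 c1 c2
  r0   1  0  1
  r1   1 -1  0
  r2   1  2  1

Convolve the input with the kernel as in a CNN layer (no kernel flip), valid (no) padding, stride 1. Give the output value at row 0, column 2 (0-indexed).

The receptive field on the input at this output position is [6 1 0 / 0 -3 9 / 2 8 -9]. Elementwise product with the kernel and sum: 6·1 + 0·1 + 0·1 + -3·-1 + 2·1 + 8·2 + -9·1.

18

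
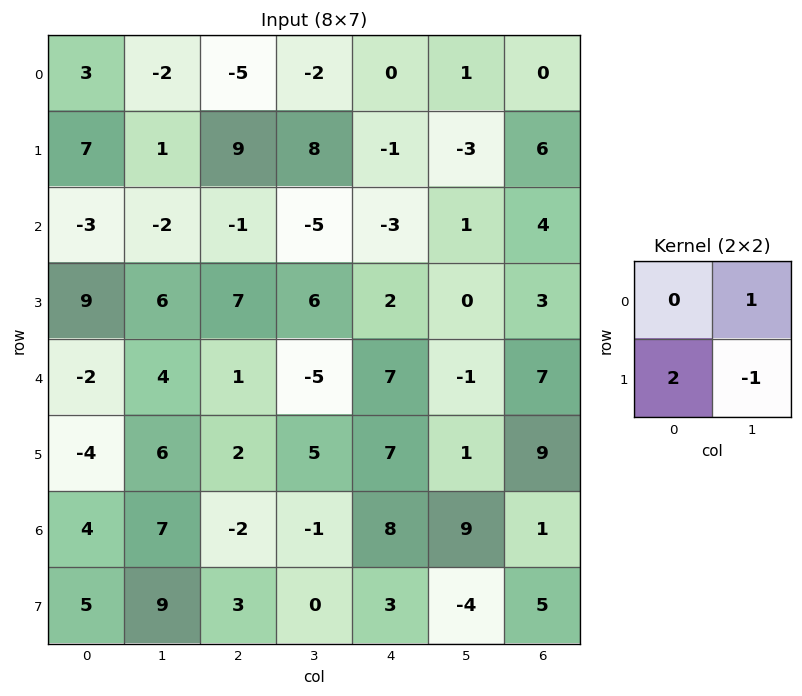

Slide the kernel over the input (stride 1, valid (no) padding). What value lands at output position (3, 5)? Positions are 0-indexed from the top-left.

-6

The receptive field on the input at this output position is [0 3 / -1 7]. Elementwise product with the kernel and sum: 3·1 + -1·2 + 7·-1.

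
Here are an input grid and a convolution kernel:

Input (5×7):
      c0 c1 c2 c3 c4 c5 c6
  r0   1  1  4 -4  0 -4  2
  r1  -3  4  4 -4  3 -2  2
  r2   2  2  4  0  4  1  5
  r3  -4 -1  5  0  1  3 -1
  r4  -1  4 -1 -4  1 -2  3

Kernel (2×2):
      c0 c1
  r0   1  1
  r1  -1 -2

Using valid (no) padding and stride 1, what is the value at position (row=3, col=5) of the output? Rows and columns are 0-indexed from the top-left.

-2

The receptive field on the input at this output position is [3 -1 / -2 3]. Elementwise product with the kernel and sum: 3·1 + -1·1 + -2·-1 + 3·-2.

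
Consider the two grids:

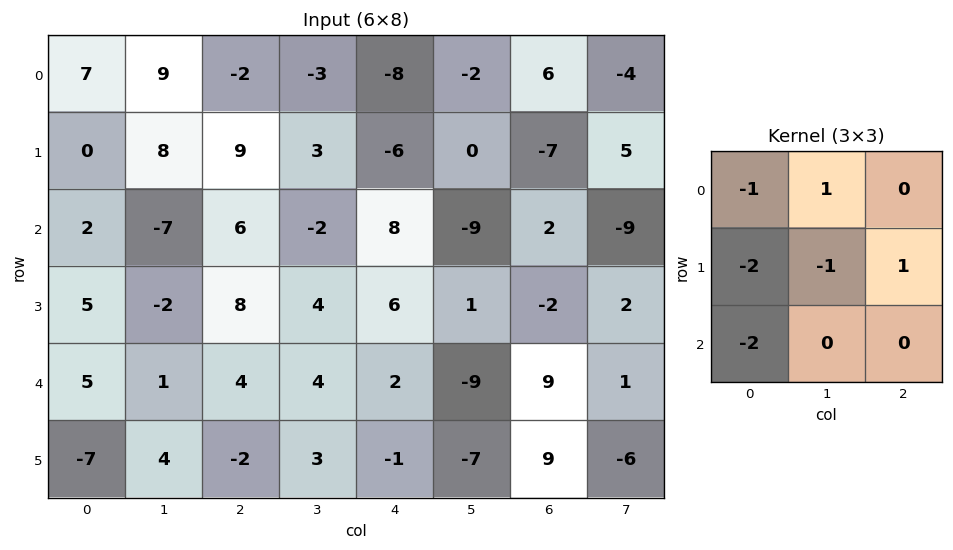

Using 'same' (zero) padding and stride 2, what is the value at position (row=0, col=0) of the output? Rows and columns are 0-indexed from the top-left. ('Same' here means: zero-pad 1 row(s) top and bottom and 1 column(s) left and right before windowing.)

2

The receptive field on the zero-padded input at this output position is [0 0 0 / 0 7 9 / 0 0 8]. Elementwise product with the kernel and sum: 0·-1 + 0·1 + 0·-2 + 7·-1 + 9·1 + 0·-2.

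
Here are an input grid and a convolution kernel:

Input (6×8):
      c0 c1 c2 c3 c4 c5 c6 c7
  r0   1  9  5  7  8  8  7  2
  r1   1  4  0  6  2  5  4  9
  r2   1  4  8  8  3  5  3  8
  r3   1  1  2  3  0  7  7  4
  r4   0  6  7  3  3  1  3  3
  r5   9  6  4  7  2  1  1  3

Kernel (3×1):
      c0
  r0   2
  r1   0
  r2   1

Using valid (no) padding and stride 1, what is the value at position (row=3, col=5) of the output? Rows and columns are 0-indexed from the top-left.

The receptive field on the input at this output position is [7 / 1 / 1]. Elementwise product with the kernel and sum: 7·2 + 1·1.

15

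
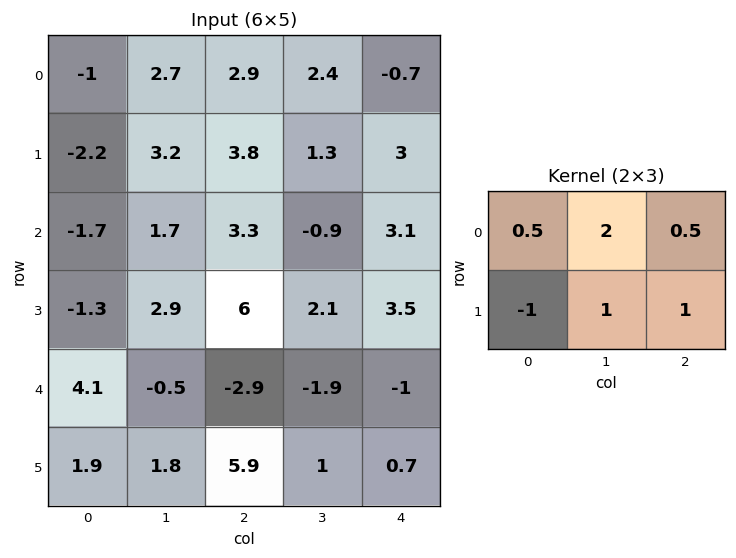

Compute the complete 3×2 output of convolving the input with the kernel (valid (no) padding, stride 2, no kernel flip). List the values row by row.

Output[0,0]: The receptive field on the input at this output position is [-1 2.7 2.9 / -2.2 3.2 3.8]. Elementwise product with the kernel and sum: -1·0.5 + 2.7·2 + 2.9·0.5 + -2.2·-1 + 3.2·1 + 3.8·1.
Output[0,1]: The receptive field on the input at this output position is [2.9 2.4 -0.7 / 3.8 1.3 3]. Elementwise product with the kernel and sum: 2.9·0.5 + 2.4·2 + -0.7·0.5 + 3.8·-1 + 1.3·1 + 3·1.

15.55 6.4
14.4 1
5.4 -9.95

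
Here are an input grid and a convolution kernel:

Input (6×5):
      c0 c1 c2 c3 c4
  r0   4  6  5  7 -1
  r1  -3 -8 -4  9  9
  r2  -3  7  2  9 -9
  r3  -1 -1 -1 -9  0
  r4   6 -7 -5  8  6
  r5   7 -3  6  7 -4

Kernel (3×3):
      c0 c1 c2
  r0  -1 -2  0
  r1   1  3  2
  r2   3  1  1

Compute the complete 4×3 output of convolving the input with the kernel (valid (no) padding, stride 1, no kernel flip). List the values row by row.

Output[0,0]: The receptive field on the input at this output position is [4 6 5 / -3 -8 -4 / -3 7 2]. Elementwise product with the kernel and sum: 4·-1 + 6·-2 + -3·1 + -8·3 + -4·2 + -3·3 + 7·1 + 2·1.
Output[0,1]: The receptive field on the input at this output position is [6 5 7 / -8 -4 9 / 7 2 9]. Elementwise product with the kernel and sum: 6·-1 + 5·-2 + -8·1 + -4·3 + 9·2 + 7·3 + 2·1 + 9·1.

-51 14 28
36 34 -15
-11 -51 -49
2 1 71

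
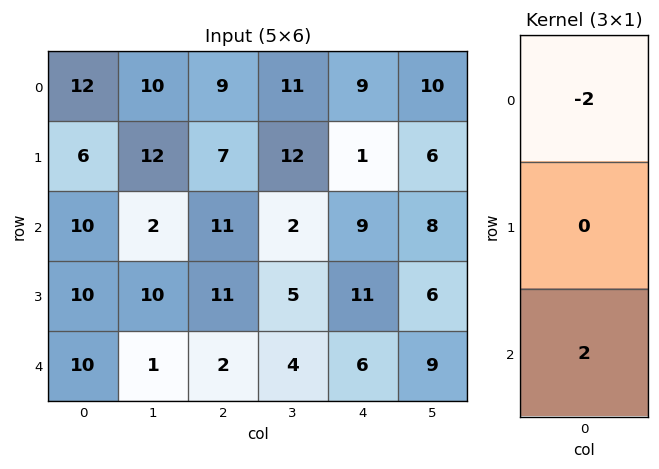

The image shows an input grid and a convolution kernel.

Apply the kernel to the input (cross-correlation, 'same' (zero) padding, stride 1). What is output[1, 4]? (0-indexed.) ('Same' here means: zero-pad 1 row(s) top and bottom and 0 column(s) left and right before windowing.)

The receptive field on the zero-padded input at this output position is [9 / 1 / 9]. Elementwise product with the kernel and sum: 9·-2 + 9·2.

0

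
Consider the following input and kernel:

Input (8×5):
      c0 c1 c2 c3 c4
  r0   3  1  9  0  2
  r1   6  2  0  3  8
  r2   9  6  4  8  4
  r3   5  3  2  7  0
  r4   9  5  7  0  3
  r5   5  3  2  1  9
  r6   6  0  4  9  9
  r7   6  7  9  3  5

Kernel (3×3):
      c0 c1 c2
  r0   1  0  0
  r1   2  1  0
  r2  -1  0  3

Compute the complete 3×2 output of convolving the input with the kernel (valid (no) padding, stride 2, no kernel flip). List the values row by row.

20 20
34 17
28 35

Output[0,0]: The receptive field on the input at this output position is [3 1 9 / 6 2 0 / 9 6 4]. Elementwise product with the kernel and sum: 3·1 + 6·2 + 2·1 + 9·-1 + 4·3.
Output[0,1]: The receptive field on the input at this output position is [9 0 2 / 0 3 8 / 4 8 4]. Elementwise product with the kernel and sum: 9·1 + 0·2 + 3·1 + 4·-1 + 4·3.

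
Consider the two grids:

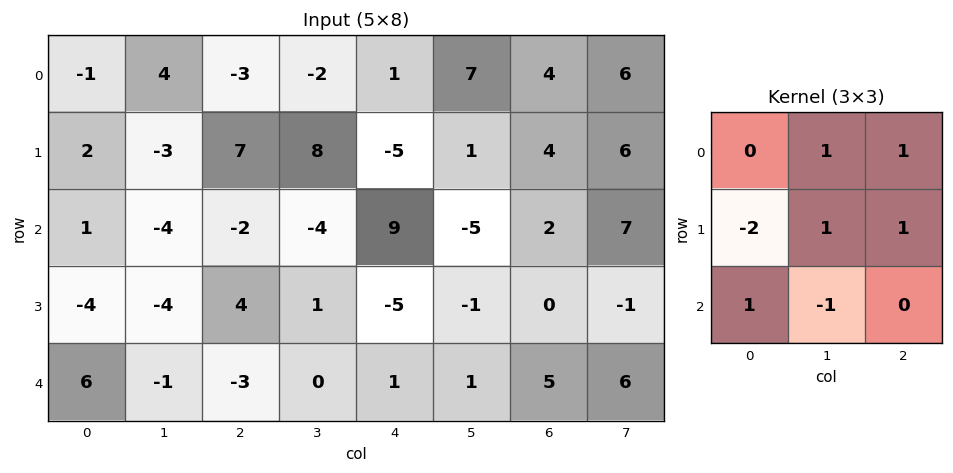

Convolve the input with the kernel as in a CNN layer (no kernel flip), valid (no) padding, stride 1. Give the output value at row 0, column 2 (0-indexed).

The receptive field on the input at this output position is [-3 -2 1 / 7 8 -5 / -2 -4 9]. Elementwise product with the kernel and sum: -2·1 + 1·1 + 7·-2 + 8·1 + -5·1 + -2·1 + -4·-1.

-10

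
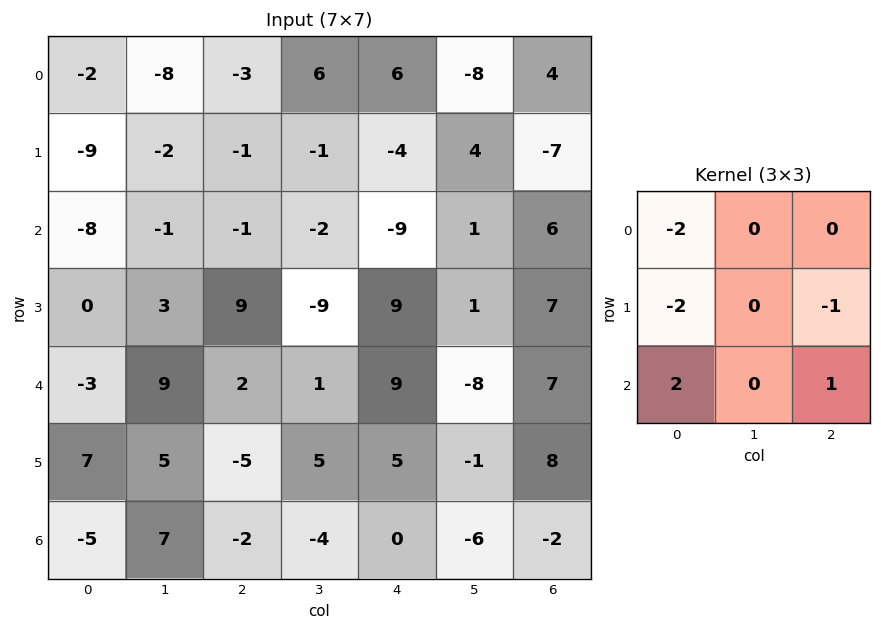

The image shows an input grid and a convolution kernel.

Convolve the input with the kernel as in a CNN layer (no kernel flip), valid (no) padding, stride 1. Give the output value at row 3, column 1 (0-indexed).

The receptive field on the input at this output position is [3 9 -9 / 9 2 1 / 5 -5 5]. Elementwise product with the kernel and sum: 3·-2 + 9·-2 + 1·-1 + 5·2 + 5·1.

-10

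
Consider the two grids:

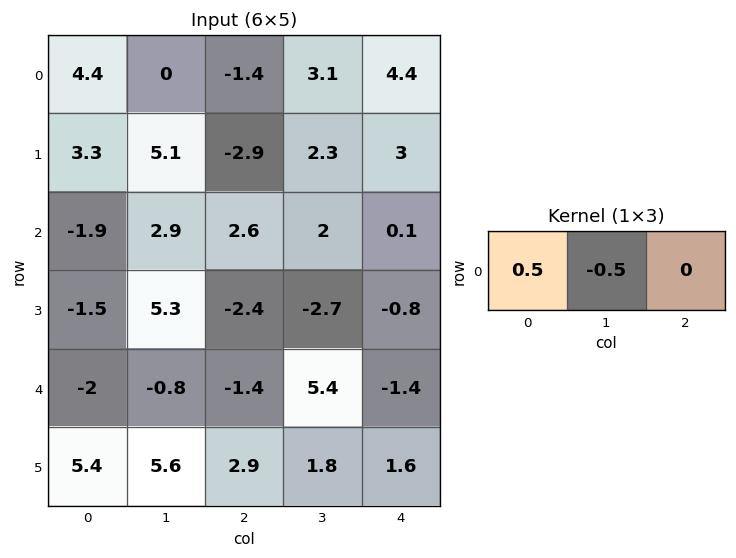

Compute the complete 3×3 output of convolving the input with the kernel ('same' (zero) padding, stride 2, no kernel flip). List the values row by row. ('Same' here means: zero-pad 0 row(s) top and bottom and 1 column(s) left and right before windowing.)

Output[0,0]: The receptive field on the zero-padded input at this output position is [0 4.4 0]. Elementwise product with the kernel and sum: 0·0.5 + 4.4·-0.5.

-2.2 0.7 -0.65
0.95 0.15 0.95
1 0.3 3.4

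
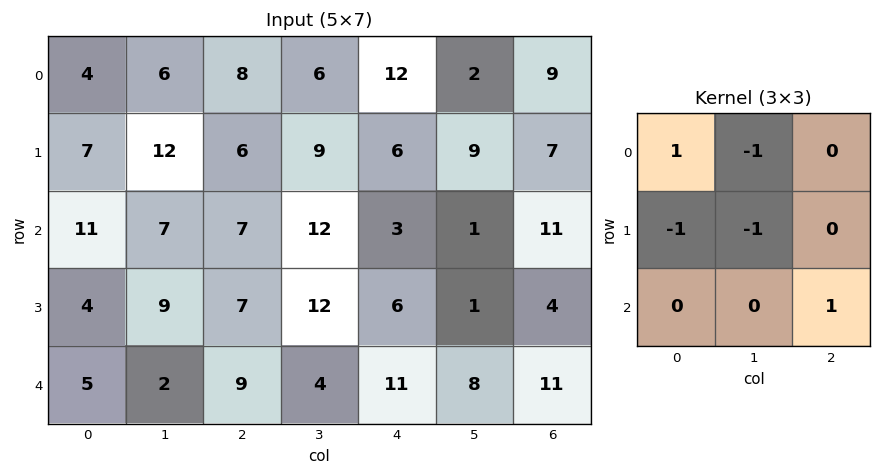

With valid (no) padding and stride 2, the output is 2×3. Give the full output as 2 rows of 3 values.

-14 -10 6
0 -13 6

Output[0,0]: The receptive field on the input at this output position is [4 6 8 / 7 12 6 / 11 7 7]. Elementwise product with the kernel and sum: 4·1 + 6·-1 + 7·-1 + 12·-1 + 7·1.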